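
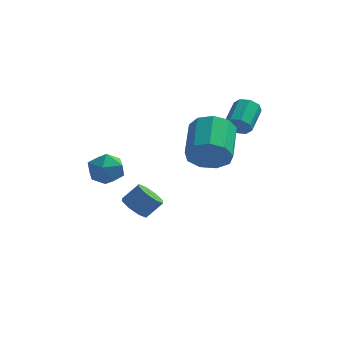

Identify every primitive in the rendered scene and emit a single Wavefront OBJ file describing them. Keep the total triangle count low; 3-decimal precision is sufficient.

v -2.531 -1.188 0.377
v -2.244 -1.62 -0.376
v -3.676 -2.12 0.476
v -3.389 -2.552 -0.277
v -2.907 -2.614 0.498
v -2.199 -2.038 0.437
v -3.721 -1.702 -0.337
v -3.013 -1.126 -0.398
v -2.979 -1.938 -0.817
v -2.476 -2.502 -0.301
v -3.444 -1.238 0.401
v -2.941 -1.802 0.917
v 1.718 3.035 0.795
v 2.033 3.253 0.27
v 2.198 4.583 0.92
v 1.882 4.365 1.445
v 1.542 3.327 0.241
v 1.707 4.658 0.892
v 1.154 3.231 0.537
v 1.319 4.561 1.188
v 1.096 3.019 0.984
v 1.261 4.35 1.634
v 1.402 2.817 1.32
v 1.567 4.147 1.97
v 1.893 2.742 1.348
v 2.058 4.073 1.999
v 2.281 2.839 1.052
v 2.446 4.169 1.703
v 2.339 3.05 0.606
v 2.504 4.381 1.256
v -2.354 0.452 -3.473
v -1.888 0.742 -3.999
v -1.221 1.097 -3.214
v -1.686 0.808 -2.687
v -2.293 1.122 -3.827
v -1.626 1.477 -3.041
v -2.734 1.11 -3.447
v -2.067 1.465 -2.662
v -2.952 0.712 -3.082
v -2.284 1.068 -2.297
v -2.819 0.163 -2.946
v -2.152 0.518 -2.161
v -2.414 -0.217 -3.119
v -1.747 0.138 -2.333
v -1.973 -0.205 -3.498
v -1.306 0.15 -2.713
v -1.756 0.192 -3.863
v -1.088 0.548 -3.078
v 0.88 0.839 -0.08
v 1.643 0.616 0.621
v 1.422 2.437 1.442
v 0.66 2.661 0.74
v 1.932 0.918 0.028
v 1.711 2.739 0.849
v 1.729 1.183 -0.615
v 1.508 3.005 0.206
v 1.129 1.287 -1.008
v 0.908 3.109 -0.188
v 0.412 1.182 -0.967
v 0.191 3.004 -0.147
v -0.085 0.916 -0.511
v -0.306 2.738 0.309
v -0.13 0.615 0.146
v -0.351 2.436 0.967
v 0.297 0.418 0.698
v 0.076 2.239 1.519
v 0.998 0.418 0.885
v 0.777 2.24 1.706
f 1 12 6
f 1 6 2
f 1 2 8
f 1 8 11
f 1 11 12
f 2 6 10
f 6 12 5
f 12 11 3
f 11 8 7
f 8 2 9
f 4 10 5
f 4 5 3
f 4 3 7
f 4 7 9
f 4 9 10
f 5 10 6
f 3 5 12
f 7 3 11
f 9 7 8
f 10 9 2
f 14 13 17
f 14 17 15
f 15 17 18
f 15 18 16
f 17 13 19
f 17 19 18
f 18 19 20
f 18 20 16
f 19 13 21
f 19 21 20
f 20 21 22
f 20 22 16
f 21 13 23
f 21 23 22
f 22 23 24
f 22 24 16
f 23 13 25
f 23 25 24
f 24 25 26
f 24 26 16
f 25 13 27
f 25 27 26
f 26 27 28
f 26 28 16
f 27 13 29
f 27 29 28
f 28 29 30
f 28 30 16
f 29 13 14
f 29 14 30
f 30 14 15
f 30 15 16
f 32 31 35
f 32 35 33
f 33 35 36
f 33 36 34
f 35 31 37
f 35 37 36
f 36 37 38
f 36 38 34
f 37 31 39
f 37 39 38
f 38 39 40
f 38 40 34
f 39 31 41
f 39 41 40
f 40 41 42
f 40 42 34
f 41 31 43
f 41 43 42
f 42 43 44
f 42 44 34
f 43 31 45
f 43 45 44
f 44 45 46
f 44 46 34
f 45 31 47
f 45 47 46
f 46 47 48
f 46 48 34
f 47 31 32
f 47 32 48
f 48 32 33
f 48 33 34
f 50 49 53
f 50 53 51
f 51 53 54
f 51 54 52
f 53 49 55
f 53 55 54
f 54 55 56
f 54 56 52
f 55 49 57
f 55 57 56
f 56 57 58
f 56 58 52
f 57 49 59
f 57 59 58
f 58 59 60
f 58 60 52
f 59 49 61
f 59 61 60
f 60 61 62
f 60 62 52
f 61 49 63
f 61 63 62
f 62 63 64
f 62 64 52
f 63 49 65
f 63 65 64
f 64 65 66
f 64 66 52
f 65 49 67
f 65 67 66
f 66 67 68
f 66 68 52
f 67 49 50
f 67 50 68
f 68 50 51
f 68 51 52



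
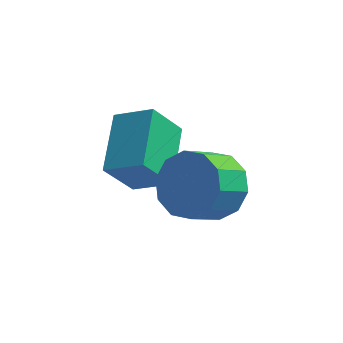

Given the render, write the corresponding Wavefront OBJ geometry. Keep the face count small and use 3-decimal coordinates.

v 0.183 0.261 3.341
v 1.118 -0.124 3.623
v 0.572 -0.966 4.281
v -0.363 -0.581 3.999
v 0.947 0.326 4.058
v 0.402 -0.516 4.716
v 0.485 0.752 4.219
v -0.061 -0.09 4.877
v -0.093 0.99 4.044
v -0.639 0.148 4.703
v -0.566 0.95 3.601
v -1.111 0.108 4.26
v -0.752 0.646 3.059
v -1.298 -0.196 3.717
v -0.582 0.196 2.624
v -1.127 -0.646 3.282
v -0.119 -0.23 2.463
v -0.665 -1.072 3.121
v 0.459 -0.468 2.637
v -0.087 -1.31 3.296
v 0.931 -0.428 3.08
v 0.386 -1.27 3.739
v -2.976 0.682 2.963
v -1.836 0.558 3.534
v -3.177 2.514 3.765
v -2.038 2.391 4.335
v -2.322 1.269 1.785
v -1.183 1.146 2.355
v -2.524 3.102 2.586
v -1.384 2.978 3.157
f 2 1 5
f 2 5 3
f 3 5 6
f 3 6 4
f 5 1 7
f 5 7 6
f 6 7 8
f 6 8 4
f 7 1 9
f 7 9 8
f 8 9 10
f 8 10 4
f 9 1 11
f 9 11 10
f 10 11 12
f 10 12 4
f 11 1 13
f 11 13 12
f 12 13 14
f 12 14 4
f 13 1 15
f 13 15 14
f 14 15 16
f 14 16 4
f 15 1 17
f 15 17 16
f 16 17 18
f 16 18 4
f 17 1 19
f 17 19 18
f 18 19 20
f 18 20 4
f 19 1 21
f 19 21 20
f 20 21 22
f 20 22 4
f 21 1 2
f 21 2 22
f 22 2 3
f 22 3 4
f 24 26 23
f 27 24 23
f 23 26 25
f 25 27 23
f 24 30 26
f 28 24 27
f 28 30 24
f 26 30 25
f 29 27 25
f 25 30 29
f 29 28 27
f 30 28 29



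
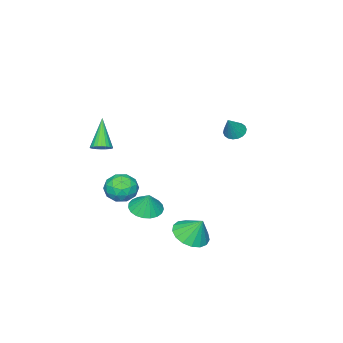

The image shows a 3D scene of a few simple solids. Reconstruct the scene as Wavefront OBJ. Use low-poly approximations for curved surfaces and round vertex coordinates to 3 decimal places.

v 1.705 -3.27 -1.507
v 2.072 -3.679 -1.479
v 0.835 -3.95 -0.073
v 2.164 -3.532 -1.353
v 2.186 -3.344 -1.251
v 2.135 -3.146 -1.188
v 2.018 -2.966 -1.173
v 1.854 -2.833 -1.21
v 1.667 -2.766 -1.291
v 1.486 -2.776 -1.406
v 1.338 -2.861 -1.536
v 1.246 -3.009 -1.662
v 1.224 -3.196 -1.764
v 1.275 -3.395 -1.827
v 1.391 -3.575 -1.841
v 1.556 -3.708 -1.805
v 1.742 -3.775 -1.723
v 1.924 -3.765 -1.609
v 2.64 0.241 -3.847
v 3.327 0.638 -4.088
v 2.8 0.579 -2.833
v 3.086 0.881 -4.131
v 2.767 1.013 -4.124
v 2.426 1.011 -4.07
v 2.122 0.877 -3.977
v 1.908 0.632 -3.861
v 1.82 0.32 -3.743
v 1.874 -0.006 -3.643
v 2.061 -0.289 -3.578
v 2.347 -0.481 -3.56
v 2.684 -0.547 -3.591
v 3.014 -0.478 -3.666
v 3.279 -0.284 -3.773
v 3.433 0.001 -3.892
v 3.45 0.327 -4.003
v 2.097 -0.813 -3.368
v 2.886 -0.444 -3.417
v 2.634 -1.856 -2.583
v 3.423 -1.487 -2.632
v 2.789 -1.102 -2.172
v 2.457 -0.457 -2.657
v 3.063 -1.843 -3.343
v 2.731 -1.198 -3.828
v 3.483 -1.08 -3.401
v 3.314 -0.622 -2.678
v 2.206 -1.678 -3.322
v 2.037 -1.22 -2.599
v 2.444 -0.537 -3.462
v 3.076 -1.763 -2.538
v 2.703 -1.537 -2.268
v 3.167 -1.32 -2.297
v 2.192 -0.545 -3.015
v 2.656 -0.328 -3.044
v 2.599 -0.715 -2.312
v 2.864 -1.972 -2.956
v 3.328 -1.755 -2.985
v 2.353 -0.98 -3.703
v 2.817 -0.763 -3.732
v 2.921 -1.585 -3.688
v 3.259 -0.694 -3.481
v 3.575 -1.307 -3.019
v 3.363 -1.516 -3.437
v 3.168 -1.137 -3.723
v 3.159 -0.425 -3.056
v 3.475 -1.038 -2.594
v 3.102 -0.812 -2.324
v 2.907 -0.433 -2.609
v 3.51 -0.799 -3.046
v 2.045 -1.262 -3.406
v 2.361 -1.875 -2.944
v 2.613 -1.867 -3.391
v 2.418 -1.488 -3.676
v 1.945 -0.993 -2.981
v 2.261 -1.606 -2.519
v 2.352 -1.163 -2.277
v 2.157 -0.784 -2.563
v 2.01 -1.501 -2.954
v 2.941 3.131 -4.354
v 3.858 2.991 -4.201
v 2.859 3.749 -3.306
v 3.844 3.378 -4.43
v 3.624 3.709 -4.642
v 3.247 3.907 -4.788
v 2.8 3.927 -4.834
v 2.386 3.765 -4.771
v 2.098 3.457 -4.612
v 2.003 3.075 -4.394
v 2.123 2.706 -4.167
v 2.431 2.434 -3.983
v 2.855 2.322 -3.884
v 3.299 2.395 -3.893
v 3.661 2.636 -4.007
v -3.132 0.962 -0.941
v -2.698 0.679 -1.203
v -2.388 1.098 0.141
v -2.652 0.926 -1.266
v -2.701 1.179 -1.264
v -2.836 1.389 -1.198
v -3.029 1.515 -1.082
v -3.242 1.531 -0.937
v -3.433 1.435 -0.793
v -3.565 1.245 -0.679
v -3.611 0.998 -0.616
v -3.562 0.745 -0.618
v -3.428 0.535 -0.684
v -3.235 0.409 -0.801
v -3.022 0.393 -0.945
v -2.83 0.489 -1.089
f 2 1 4
f 2 4 3
f 4 1 5
f 4 5 3
f 5 1 6
f 5 6 3
f 6 1 7
f 6 7 3
f 7 1 8
f 7 8 3
f 8 1 9
f 8 9 3
f 9 1 10
f 9 10 3
f 10 1 11
f 10 11 3
f 11 1 12
f 11 12 3
f 12 1 13
f 12 13 3
f 13 1 14
f 13 14 3
f 14 1 15
f 14 15 3
f 15 1 16
f 15 16 3
f 16 1 17
f 16 17 3
f 17 1 18
f 17 18 3
f 18 1 2
f 18 2 3
f 20 19 22
f 20 22 21
f 22 19 23
f 22 23 21
f 23 19 24
f 23 24 21
f 24 19 25
f 24 25 21
f 25 19 26
f 25 26 21
f 26 19 27
f 26 27 21
f 27 19 28
f 27 28 21
f 28 19 29
f 28 29 21
f 29 19 30
f 29 30 21
f 30 19 31
f 30 31 21
f 31 19 32
f 31 32 21
f 32 19 33
f 32 33 21
f 33 19 34
f 33 34 21
f 34 19 35
f 34 35 21
f 35 19 20
f 35 20 21
f 36 73 52
f 73 47 76
f 52 76 41
f 73 76 52
f 36 52 48
f 52 41 53
f 48 53 37
f 52 53 48
f 36 48 57
f 48 37 58
f 57 58 43
f 48 58 57
f 36 57 69
f 57 43 72
f 69 72 46
f 57 72 69
f 36 69 73
f 69 46 77
f 73 77 47
f 69 77 73
f 37 53 64
f 53 41 67
f 64 67 45
f 53 67 64
f 41 76 54
f 76 47 75
f 54 75 40
f 76 75 54
f 47 77 74
f 77 46 70
f 74 70 38
f 77 70 74
f 46 72 71
f 72 43 59
f 71 59 42
f 72 59 71
f 43 58 63
f 58 37 60
f 63 60 44
f 58 60 63
f 39 65 51
f 65 45 66
f 51 66 40
f 65 66 51
f 39 51 49
f 51 40 50
f 49 50 38
f 51 50 49
f 39 49 56
f 49 38 55
f 56 55 42
f 49 55 56
f 39 56 61
f 56 42 62
f 61 62 44
f 56 62 61
f 39 61 65
f 61 44 68
f 65 68 45
f 61 68 65
f 40 66 54
f 66 45 67
f 54 67 41
f 66 67 54
f 38 50 74
f 50 40 75
f 74 75 47
f 50 75 74
f 42 55 71
f 55 38 70
f 71 70 46
f 55 70 71
f 44 62 63
f 62 42 59
f 63 59 43
f 62 59 63
f 45 68 64
f 68 44 60
f 64 60 37
f 68 60 64
f 79 78 81
f 79 81 80
f 81 78 82
f 81 82 80
f 82 78 83
f 82 83 80
f 83 78 84
f 83 84 80
f 84 78 85
f 84 85 80
f 85 78 86
f 85 86 80
f 86 78 87
f 86 87 80
f 87 78 88
f 87 88 80
f 88 78 89
f 88 89 80
f 89 78 90
f 89 90 80
f 90 78 91
f 90 91 80
f 91 78 92
f 91 92 80
f 92 78 79
f 92 79 80
f 94 93 96
f 94 96 95
f 96 93 97
f 96 97 95
f 97 93 98
f 97 98 95
f 98 93 99
f 98 99 95
f 99 93 100
f 99 100 95
f 100 93 101
f 100 101 95
f 101 93 102
f 101 102 95
f 102 93 103
f 102 103 95
f 103 93 104
f 103 104 95
f 104 93 105
f 104 105 95
f 105 93 106
f 105 106 95
f 106 93 107
f 106 107 95
f 107 93 108
f 107 108 95
f 108 93 94
f 108 94 95



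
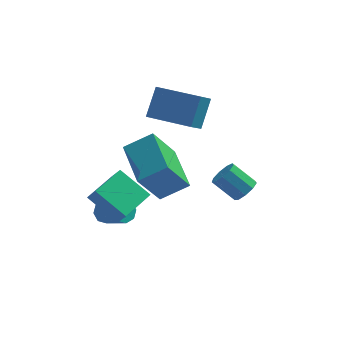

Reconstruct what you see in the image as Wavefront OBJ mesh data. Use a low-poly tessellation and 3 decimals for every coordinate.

v -0.585 -4.705 -0.046
v -1.843 -4.124 0.921
v -0.96 -4.362 -0.74
v -2.218 -3.782 0.227
v 0.238 -3.318 0.193
v -1.02 -2.738 1.16
v -0.137 -2.976 -0.501
v -1.395 -2.395 0.466
v -0.391 -2.319 0.159
v 0.81 -2.026 0.877
v -1.185 -0.334 0.677
v 0.017 -0.041 1.395
v 0.443 -1.539 -1.555
v 1.645 -1.246 -0.837
v -0.35 0.446 -1.037
v 0.851 0.739 -0.319
v 3.954 -2.174 -0.237
v 4.378 -2.106 0.224
v 3.431 -1.839 1.057
v 3.006 -1.906 0.597
v 4.312 -1.728 0.028
v 3.365 -1.461 0.861
v 4.078 -1.559 -0.292
v 3.131 -1.291 0.541
v 3.786 -1.677 -0.586
v 2.839 -1.41 0.247
v 3.573 -2.028 -0.717
v 2.625 -1.76 0.117
v 3.537 -2.447 -0.623
v 2.59 -2.179 0.211
v 3.697 -2.738 -0.348
v 2.749 -2.471 0.486
v 3.976 -2.765 -0.021
v 3.029 -2.498 0.812
v 4.246 -2.516 0.204
v 3.298 -2.248 1.038
v -1.782 -1.893 -2.212
v -1.358 -1.537 -2.385
v -0.454 -2.27 -1.681
v -0.878 -2.627 -1.508
v -1.547 -1.405 -2.005
v -0.643 -2.138 -1.302
v -1.873 -1.559 -1.747
v -0.969 -2.292 -1.043
v -2.146 -1.909 -1.76
v -1.242 -2.642 -1.057
v -2.206 -2.25 -2.039
v -1.302 -2.983 -1.335
v -2.017 -2.382 -2.418
v -1.113 -3.115 -1.715
v -1.691 -2.228 -2.677
v -0.787 -2.961 -1.973
v -1.418 -1.878 -2.663
v -0.514 -2.611 -1.96
v -0.313 0.464 2.05
v 0.012 1.371 3.264
v 0.047 1.172 1.425
v 0.372 2.078 2.64
v 1.608 -0.398 2.18
v 1.933 0.508 3.395
v 1.968 0.309 1.556
v 2.293 1.216 2.77
f 2 4 1
f 5 2 1
f 1 4 3
f 3 5 1
f 2 8 4
f 6 2 5
f 6 8 2
f 4 8 3
f 7 5 3
f 3 8 7
f 7 6 5
f 8 6 7
f 10 12 9
f 13 10 9
f 9 12 11
f 11 13 9
f 10 16 12
f 14 10 13
f 14 16 10
f 12 16 11
f 15 13 11
f 11 16 15
f 15 14 13
f 16 14 15
f 18 17 21
f 18 21 19
f 19 21 22
f 19 22 20
f 21 17 23
f 21 23 22
f 22 23 24
f 22 24 20
f 23 17 25
f 23 25 24
f 24 25 26
f 24 26 20
f 25 17 27
f 25 27 26
f 26 27 28
f 26 28 20
f 27 17 29
f 27 29 28
f 28 29 30
f 28 30 20
f 29 17 31
f 29 31 30
f 30 31 32
f 30 32 20
f 31 17 33
f 31 33 32
f 32 33 34
f 32 34 20
f 33 17 35
f 33 35 34
f 34 35 36
f 34 36 20
f 35 17 18
f 35 18 36
f 36 18 19
f 36 19 20
f 38 37 41
f 38 41 39
f 39 41 42
f 39 42 40
f 41 37 43
f 41 43 42
f 42 43 44
f 42 44 40
f 43 37 45
f 43 45 44
f 44 45 46
f 44 46 40
f 45 37 47
f 45 47 46
f 46 47 48
f 46 48 40
f 47 37 49
f 47 49 48
f 48 49 50
f 48 50 40
f 49 37 51
f 49 51 50
f 50 51 52
f 50 52 40
f 51 37 53
f 51 53 52
f 52 53 54
f 52 54 40
f 53 37 38
f 53 38 54
f 54 38 39
f 54 39 40
f 56 58 55
f 59 56 55
f 55 58 57
f 57 59 55
f 56 62 58
f 60 56 59
f 60 62 56
f 58 62 57
f 61 59 57
f 57 62 61
f 61 60 59
f 62 60 61



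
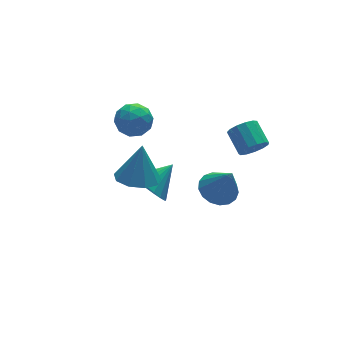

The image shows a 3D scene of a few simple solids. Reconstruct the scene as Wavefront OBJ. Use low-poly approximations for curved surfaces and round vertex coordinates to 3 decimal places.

v -0.531 -0.288 -3.816
v 0.069 -0.151 -4.703
v 0.871 -0.012 -2.824
v -0.085 0.295 -4.609
v -0.328 0.625 -4.357
v -0.611 0.774 -3.998
v -0.878 0.713 -3.604
v -1.076 0.454 -3.251
v -1.167 0.048 -3.01
v -1.132 -0.424 -2.929
v -0.978 -0.87 -3.023
v -0.735 -1.2 -3.275
v -0.452 -1.349 -3.634
v -0.185 -1.288 -4.028
v 0.014 -1.029 -4.381
v 0.104 -0.623 -4.622
v 2.762 -4.454 1.525
v 3.012 -4.121 0.901
v 3.007 -2.973 1.511
v 2.758 -3.306 2.135
v 2.59 -4.112 0.88
v 2.585 -2.964 1.49
v 2.223 -4.211 1.064
v 2.218 -3.063 1.674
v 2.027 -4.388 1.394
v 2.022 -3.24 2.004
v 2.064 -4.585 1.766
v 2.06 -3.437 2.376
v 2.324 -4.741 2.061
v 2.319 -3.593 2.671
v 2.722 -4.806 2.186
v 2.717 -3.658 2.796
v 3.133 -4.759 2.101
v 3.129 -3.611 2.711
v 3.427 -4.615 1.833
v 3.422 -3.467 2.443
v 3.509 -4.42 1.467
v 3.505 -3.272 2.077
v 3.355 -4.236 1.12
v 3.35 -3.088 1.73
v 2.082 -2.395 -3.099
v 2.663 -1.618 -2.859
v 2.378 -3.165 -1.321
v 2.225 -1.479 -2.726
v 1.754 -1.549 -2.679
v 1.358 -1.814 -2.727
v 1.128 -2.212 -2.861
v 1.117 -2.652 -3.049
v 1.326 -3.033 -3.249
v 1.709 -3.268 -3.415
v 2.177 -3.303 -3.508
v 2.623 -3.13 -3.507
v 2.946 -2.789 -3.413
v 3.07 -2.358 -3.247
v 2.968 -1.935 -3.048
v -1.938 -0.209 1.541
v -0.986 -0.111 1.541
v -1.834 -1.209 2.719
v -0.882 -1.111 2.719
v -1.439 -0.384 2.997
v -1.502 0.235 2.269
v -1.318 -1.555 1.991
v -1.381 -0.936 1.263
v -0.603 -0.942 1.819
v -0.677 -0.219 2.441
v -2.143 -1.101 1.819
v -2.217 -0.378 2.441
v -1.471 -0.072 1.438
v -1.349 -1.248 2.822
v -1.676 -0.82 2.985
v -1.117 -0.762 2.985
v -1.774 0.131 1.866
v -1.215 0.189 1.866
v -1.481 0.028 2.721
v -1.605 -1.509 2.394
v -1.046 -1.451 2.394
v -1.703 -0.558 1.275
v -1.144 -0.5 1.275
v -1.339 -1.348 1.539
v -0.686 -0.503 1.601
v -0.625 -1.091 2.293
v -0.881 -1.352 1.866
v -0.919 -0.988 1.438
v -0.73 -0.078 1.967
v -0.669 -0.666 2.659
v -0.996 -0.238 2.822
v -1.034 0.125 2.394
v -0.505 -0.566 2.13
v -2.151 -0.654 1.601
v -2.09 -1.242 2.293
v -1.786 -1.445 1.866
v -1.824 -1.082 1.438
v -2.195 -0.229 1.967
v -2.134 -0.817 2.659
v -1.901 -0.332 2.822
v -1.939 0.032 2.394
v -2.315 -0.754 2.13
v -2.328 -2.985 0.25
v -1.745 -3.893 0.308
v -1.872 -2.575 2.09
v -1.32 -3.334 0.078
v -1.366 -2.612 -0.071
v -1.863 -2.065 -0.071
v -2.576 -1.948 0.08
v -3.174 -2.317 0.31
v -3.375 -2.998 0.512
v -3.086 -3.674 0.591
v -2.443 -4.027 0.51
f 2 1 4
f 2 4 3
f 4 1 5
f 4 5 3
f 5 1 6
f 5 6 3
f 6 1 7
f 6 7 3
f 7 1 8
f 7 8 3
f 8 1 9
f 8 9 3
f 9 1 10
f 9 10 3
f 10 1 11
f 10 11 3
f 11 1 12
f 11 12 3
f 12 1 13
f 12 13 3
f 13 1 14
f 13 14 3
f 14 1 15
f 14 15 3
f 15 1 16
f 15 16 3
f 16 1 2
f 16 2 3
f 18 17 21
f 18 21 19
f 19 21 22
f 19 22 20
f 21 17 23
f 21 23 22
f 22 23 24
f 22 24 20
f 23 17 25
f 23 25 24
f 24 25 26
f 24 26 20
f 25 17 27
f 25 27 26
f 26 27 28
f 26 28 20
f 27 17 29
f 27 29 28
f 28 29 30
f 28 30 20
f 29 17 31
f 29 31 30
f 30 31 32
f 30 32 20
f 31 17 33
f 31 33 32
f 32 33 34
f 32 34 20
f 33 17 35
f 33 35 34
f 34 35 36
f 34 36 20
f 35 17 37
f 35 37 36
f 36 37 38
f 36 38 20
f 37 17 39
f 37 39 38
f 38 39 40
f 38 40 20
f 39 17 18
f 39 18 40
f 40 18 19
f 40 19 20
f 42 41 44
f 42 44 43
f 44 41 45
f 44 45 43
f 45 41 46
f 45 46 43
f 46 41 47
f 46 47 43
f 47 41 48
f 47 48 43
f 48 41 49
f 48 49 43
f 49 41 50
f 49 50 43
f 50 41 51
f 50 51 43
f 51 41 52
f 51 52 43
f 52 41 53
f 52 53 43
f 53 41 54
f 53 54 43
f 54 41 55
f 54 55 43
f 55 41 42
f 55 42 43
f 56 93 72
f 93 67 96
f 72 96 61
f 93 96 72
f 56 72 68
f 72 61 73
f 68 73 57
f 72 73 68
f 56 68 77
f 68 57 78
f 77 78 63
f 68 78 77
f 56 77 89
f 77 63 92
f 89 92 66
f 77 92 89
f 56 89 93
f 89 66 97
f 93 97 67
f 89 97 93
f 57 73 84
f 73 61 87
f 84 87 65
f 73 87 84
f 61 96 74
f 96 67 95
f 74 95 60
f 96 95 74
f 67 97 94
f 97 66 90
f 94 90 58
f 97 90 94
f 66 92 91
f 92 63 79
f 91 79 62
f 92 79 91
f 63 78 83
f 78 57 80
f 83 80 64
f 78 80 83
f 59 85 71
f 85 65 86
f 71 86 60
f 85 86 71
f 59 71 69
f 71 60 70
f 69 70 58
f 71 70 69
f 59 69 76
f 69 58 75
f 76 75 62
f 69 75 76
f 59 76 81
f 76 62 82
f 81 82 64
f 76 82 81
f 59 81 85
f 81 64 88
f 85 88 65
f 81 88 85
f 60 86 74
f 86 65 87
f 74 87 61
f 86 87 74
f 58 70 94
f 70 60 95
f 94 95 67
f 70 95 94
f 62 75 91
f 75 58 90
f 91 90 66
f 75 90 91
f 64 82 83
f 82 62 79
f 83 79 63
f 82 79 83
f 65 88 84
f 88 64 80
f 84 80 57
f 88 80 84
f 99 98 101
f 99 101 100
f 101 98 102
f 101 102 100
f 102 98 103
f 102 103 100
f 103 98 104
f 103 104 100
f 104 98 105
f 104 105 100
f 105 98 106
f 105 106 100
f 106 98 107
f 106 107 100
f 107 98 108
f 107 108 100
f 108 98 99
f 108 99 100



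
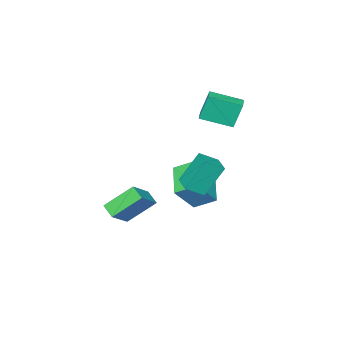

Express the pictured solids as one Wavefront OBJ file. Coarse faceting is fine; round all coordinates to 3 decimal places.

v -1.003 -0.997 -2.043
v -0.116 -1.578 -1.4
v -1.983 -0.46 -0.206
v -1.097 -1.041 0.437
v -0.303 0.121 -1.997
v 0.583 -0.46 -1.354
v -1.284 0.658 -0.16
v -0.397 0.077 0.483
v -4.066 -1.228 1.649
v -4.47 -0.924 3.251
v -3.308 -0.611 1.723
v -3.713 -0.307 3.325
v -2.927 -2.693 2.215
v -3.332 -2.389 3.817
v -2.17 -2.076 2.289
v -2.574 -1.772 3.891
v -3.513 -3.793 -3.901
v -2.254 -4.054 -2.344
v -4.172 -2.704 -3.186
v -2.913 -2.965 -1.628
v -2.147 -2.395 -4.772
v -0.888 -2.656 -3.214
v -2.806 -1.306 -4.056
v -1.547 -1.567 -2.499
v 1.673 -2.106 -1.796
v 3.004 -1.863 -0.751
v 1.863 -1.283 -2.23
v 3.194 -1.039 -1.185
v 2.886 -3.081 -3.115
v 4.217 -2.837 -2.07
v 3.076 -2.257 -3.549
v 4.407 -2.014 -2.504
f 2 4 1
f 5 2 1
f 1 4 3
f 3 5 1
f 2 8 4
f 6 2 5
f 6 8 2
f 4 8 3
f 7 5 3
f 3 8 7
f 7 6 5
f 8 6 7
f 10 12 9
f 13 10 9
f 9 12 11
f 11 13 9
f 10 16 12
f 14 10 13
f 14 16 10
f 12 16 11
f 15 13 11
f 11 16 15
f 15 14 13
f 16 14 15
f 18 20 17
f 21 18 17
f 17 20 19
f 19 21 17
f 18 24 20
f 22 18 21
f 22 24 18
f 20 24 19
f 23 21 19
f 19 24 23
f 23 22 21
f 24 22 23
f 26 28 25
f 29 26 25
f 25 28 27
f 27 29 25
f 26 32 28
f 30 26 29
f 30 32 26
f 28 32 27
f 31 29 27
f 27 32 31
f 31 30 29
f 32 30 31



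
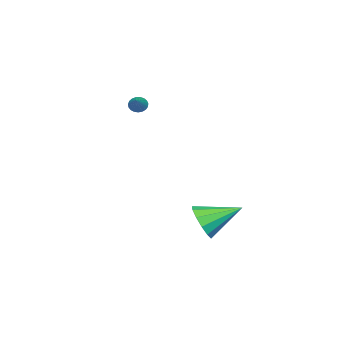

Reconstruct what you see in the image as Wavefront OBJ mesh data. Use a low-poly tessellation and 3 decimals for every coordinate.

v -0.397 -2.967 2.469
v -0.108 -3.032 2.054
v 0.697 -2.473 3.151
v -0.18 -2.835 2.026
v -0.289 -2.66 2.076
v -0.418 -2.538 2.193
v -0.542 -2.491 2.358
v -0.641 -2.525 2.542
v -0.698 -2.636 2.713
v -0.703 -2.804 2.842
v -0.655 -3 2.907
v -0.562 -3.191 2.896
v -0.441 -3.342 2.811
v -0.312 -3.429 2.667
v -0.197 -3.436 2.488
v -0.117 -3.361 2.306
v -0.086 -3.219 2.153
v 4.029 3.039 -2.861
v 4.869 3.181 -2.197
v 3.031 4.641 -1.939
v 4.976 3.528 -2.685
v 4.782 3.72 -3.229
v 4.349 3.696 -3.656
v 3.815 3.463 -3.83
v 3.348 3.096 -3.697
v 3.098 2.711 -3.298
v 3.143 2.43 -2.76
v 3.47 2.342 -2.254
v 3.974 2.476 -1.941
v 4.496 2.789 -1.919
f 2 1 4
f 2 4 3
f 4 1 5
f 4 5 3
f 5 1 6
f 5 6 3
f 6 1 7
f 6 7 3
f 7 1 8
f 7 8 3
f 8 1 9
f 8 9 3
f 9 1 10
f 9 10 3
f 10 1 11
f 10 11 3
f 11 1 12
f 11 12 3
f 12 1 13
f 12 13 3
f 13 1 14
f 13 14 3
f 14 1 15
f 14 15 3
f 15 1 16
f 15 16 3
f 16 1 17
f 16 17 3
f 17 1 2
f 17 2 3
f 19 18 21
f 19 21 20
f 21 18 22
f 21 22 20
f 22 18 23
f 22 23 20
f 23 18 24
f 23 24 20
f 24 18 25
f 24 25 20
f 25 18 26
f 25 26 20
f 26 18 27
f 26 27 20
f 27 18 28
f 27 28 20
f 28 18 29
f 28 29 20
f 29 18 30
f 29 30 20
f 30 18 19
f 30 19 20



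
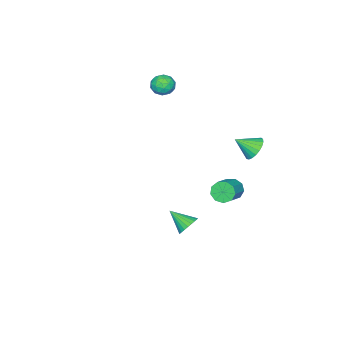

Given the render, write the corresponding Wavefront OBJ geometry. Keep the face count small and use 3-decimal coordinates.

v -3.91 0.615 -3.614
v -3.562 0.4 -4.158
v -2.343 0.729 -3.509
v -2.69 0.945 -2.966
v -3.661 0.852 -4.201
v -2.442 1.182 -3.553
v -3.877 1.194 -3.97
v -2.657 1.523 -3.321
v -4.107 1.265 -3.573
v -2.888 1.594 -2.924
v -4.246 1.032 -3.195
v -3.026 1.361 -2.546
v -4.227 0.604 -3.013
v -3.007 0.933 -2.364
v -4.059 0.181 -3.113
v -2.84 0.511 -2.464
v -3.822 -0.038 -3.447
v -2.603 0.291 -2.798
v -3.626 0.048 -3.86
v -2.406 0.378 -3.211
v -4.248 -3.467 2.844
v -3.839 -3.196 2.339
v -3.361 -4.064 3.241
v -2.952 -3.793 2.736
v -3.188 -3.381 3.257
v -3.736 -3.012 3.011
v -3.464 -4.248 2.569
v -4.012 -3.879 2.323
v -3.354 -3.678 2.169
v -3.184 -3.143 2.594
v -4.016 -4.117 2.986
v -3.846 -3.582 3.411
v -4.121 -3.279 2.557
v -3.079 -3.981 3.023
v -3.218 -3.739 3.329
v -2.977 -3.58 3.032
v -4.061 -3.171 2.952
v -3.82 -3.012 2.655
v -3.438 -3.121 3.194
v -3.38 -4.248 2.925
v -3.139 -4.089 2.628
v -4.223 -3.68 2.548
v -3.982 -3.521 2.251
v -3.762 -4.139 2.386
v -3.596 -3.403 2.16
v -3.075 -3.754 2.393
v -3.375 -4.021 2.295
v -3.697 -3.804 2.15
v -3.496 -3.088 2.41
v -2.975 -3.439 2.643
v -3.114 -3.197 2.949
v -3.436 -2.981 2.805
v -3.211 -3.372 2.309
v -4.225 -3.821 2.937
v -3.704 -4.172 3.17
v -3.764 -4.279 2.775
v -4.086 -4.063 2.631
v -4.125 -3.506 3.187
v -3.604 -3.857 3.42
v -3.503 -3.456 3.43
v -3.825 -3.239 3.285
v -3.989 -3.888 3.271
v 2.992 3.14 -0.995
v 3.215 3.478 -0.512
v 3.108 2.08 -0.305
v 2.974 3.482 -0.466
v 2.735 3.434 -0.5
v 2.536 3.341 -0.609
v 2.406 3.217 -0.777
v 2.365 3.082 -0.979
v 2.42 2.956 -1.182
v 2.561 2.857 -1.357
v 2.769 2.802 -1.477
v 3.01 2.798 -1.524
v 3.249 2.846 -1.49
v 3.448 2.939 -1.38
v 3.578 3.063 -1.212
v 3.619 3.198 -1.011
v 3.565 3.325 -0.807
v 3.423 3.423 -0.632
v -4.09 1.861 -0.001
v -3.465 1.982 -0.417
v -3.47 1.079 0.701
v -3.439 2.203 -0.193
v -3.525 2.366 0.063
v -3.709 2.441 0.309
v -3.959 2.416 0.501
v -4.231 2.295 0.606
v -4.479 2.099 0.606
v -4.659 1.862 0.501
v -4.741 1.624 0.309
v -4.711 1.428 0.064
v -4.572 1.306 -0.193
v -4.351 1.281 -0.417
v -4.084 1.356 -0.569
v -3.818 1.518 -0.623
v -3.599 1.739 -0.569
f 2 1 5
f 2 5 3
f 3 5 6
f 3 6 4
f 5 1 7
f 5 7 6
f 6 7 8
f 6 8 4
f 7 1 9
f 7 9 8
f 8 9 10
f 8 10 4
f 9 1 11
f 9 11 10
f 10 11 12
f 10 12 4
f 11 1 13
f 11 13 12
f 12 13 14
f 12 14 4
f 13 1 15
f 13 15 14
f 14 15 16
f 14 16 4
f 15 1 17
f 15 17 16
f 16 17 18
f 16 18 4
f 17 1 19
f 17 19 18
f 18 19 20
f 18 20 4
f 19 1 2
f 19 2 20
f 20 2 3
f 20 3 4
f 21 58 37
f 58 32 61
f 37 61 26
f 58 61 37
f 21 37 33
f 37 26 38
f 33 38 22
f 37 38 33
f 21 33 42
f 33 22 43
f 42 43 28
f 33 43 42
f 21 42 54
f 42 28 57
f 54 57 31
f 42 57 54
f 21 54 58
f 54 31 62
f 58 62 32
f 54 62 58
f 22 38 49
f 38 26 52
f 49 52 30
f 38 52 49
f 26 61 39
f 61 32 60
f 39 60 25
f 61 60 39
f 32 62 59
f 62 31 55
f 59 55 23
f 62 55 59
f 31 57 56
f 57 28 44
f 56 44 27
f 57 44 56
f 28 43 48
f 43 22 45
f 48 45 29
f 43 45 48
f 24 50 36
f 50 30 51
f 36 51 25
f 50 51 36
f 24 36 34
f 36 25 35
f 34 35 23
f 36 35 34
f 24 34 41
f 34 23 40
f 41 40 27
f 34 40 41
f 24 41 46
f 41 27 47
f 46 47 29
f 41 47 46
f 24 46 50
f 46 29 53
f 50 53 30
f 46 53 50
f 25 51 39
f 51 30 52
f 39 52 26
f 51 52 39
f 23 35 59
f 35 25 60
f 59 60 32
f 35 60 59
f 27 40 56
f 40 23 55
f 56 55 31
f 40 55 56
f 29 47 48
f 47 27 44
f 48 44 28
f 47 44 48
f 30 53 49
f 53 29 45
f 49 45 22
f 53 45 49
f 64 63 66
f 64 66 65
f 66 63 67
f 66 67 65
f 67 63 68
f 67 68 65
f 68 63 69
f 68 69 65
f 69 63 70
f 69 70 65
f 70 63 71
f 70 71 65
f 71 63 72
f 71 72 65
f 72 63 73
f 72 73 65
f 73 63 74
f 73 74 65
f 74 63 75
f 74 75 65
f 75 63 76
f 75 76 65
f 76 63 77
f 76 77 65
f 77 63 78
f 77 78 65
f 78 63 79
f 78 79 65
f 79 63 80
f 79 80 65
f 80 63 64
f 80 64 65
f 82 81 84
f 82 84 83
f 84 81 85
f 84 85 83
f 85 81 86
f 85 86 83
f 86 81 87
f 86 87 83
f 87 81 88
f 87 88 83
f 88 81 89
f 88 89 83
f 89 81 90
f 89 90 83
f 90 81 91
f 90 91 83
f 91 81 92
f 91 92 83
f 92 81 93
f 92 93 83
f 93 81 94
f 93 94 83
f 94 81 95
f 94 95 83
f 95 81 96
f 95 96 83
f 96 81 97
f 96 97 83
f 97 81 82
f 97 82 83



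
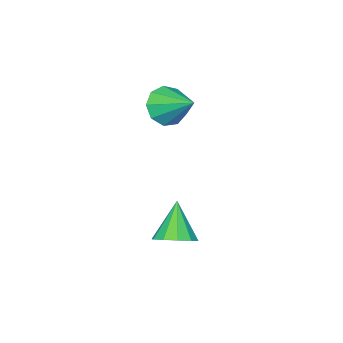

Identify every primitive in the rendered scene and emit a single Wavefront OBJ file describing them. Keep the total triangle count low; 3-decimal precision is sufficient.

v 1.791 2.693 -0.845
v 2.157 3.171 -0.415
v 1.109 2.127 0.365
v 1.765 3.369 -0.544
v 1.382 3.308 -0.787
v 1.156 3.012 -1.053
v 1.172 2.595 -1.239
v 1.424 2.215 -1.275
v 1.816 2.018 -1.147
v 2.199 2.079 -0.903
v 2.425 2.374 -0.637
v 2.409 2.792 -0.451
v -2.148 -1.48 1.722
v -1.654 -1.163 1.108
v -2.032 -0.12 2.518
v -2.212 -1.049 0.993
v -2.74 -1.136 1.219
v -2.992 -1.384 1.681
v -2.848 -1.678 2.162
v -2.377 -1.879 2.438
v -1.799 -1.893 2.378
v -1.384 -1.715 2.012
v -1.327 -1.426 1.51
f 2 1 4
f 2 4 3
f 4 1 5
f 4 5 3
f 5 1 6
f 5 6 3
f 6 1 7
f 6 7 3
f 7 1 8
f 7 8 3
f 8 1 9
f 8 9 3
f 9 1 10
f 9 10 3
f 10 1 11
f 10 11 3
f 11 1 12
f 11 12 3
f 12 1 2
f 12 2 3
f 14 13 16
f 14 16 15
f 16 13 17
f 16 17 15
f 17 13 18
f 17 18 15
f 18 13 19
f 18 19 15
f 19 13 20
f 19 20 15
f 20 13 21
f 20 21 15
f 21 13 22
f 21 22 15
f 22 13 23
f 22 23 15
f 23 13 14
f 23 14 15



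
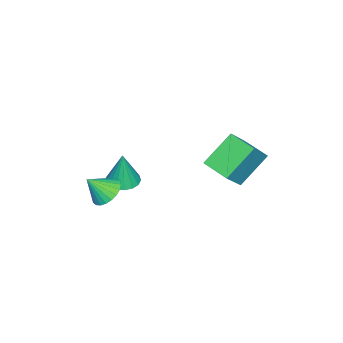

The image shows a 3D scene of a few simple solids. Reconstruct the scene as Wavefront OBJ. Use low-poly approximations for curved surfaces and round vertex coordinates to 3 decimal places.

v -1.513 -3.341 0.483
v -0.789 -3.518 -0.039
v -0.947 -4.079 1.517
v -0.687 -3.218 0.12
v -0.712 -2.936 0.335
v -0.858 -2.715 0.572
v -1.104 -2.591 0.795
v -1.412 -2.58 0.971
v -1.735 -2.685 1.073
v -2.025 -2.89 1.085
v -2.237 -3.164 1.005
v -2.338 -3.465 0.846
v -2.314 -3.747 0.632
v -2.167 -3.967 0.395
v -1.921 -4.092 0.171
v -1.613 -4.103 -0.005
v -1.29 -3.997 -0.107
v -1 -3.792 -0.119
v -3.35 -3.425 0.016
v -2.826 -4.094 -0.007
v -3.15 -3.335 1.964
v -2.578 -3.774 -0.047
v -2.506 -3.374 -0.073
v -2.628 -2.986 -0.078
v -2.916 -2.699 -0.062
v -3.303 -2.578 -0.028
v -3.7 -2.651 0.016
v -4.018 -2.901 0.061
v -4.182 -3.271 0.095
v -4.156 -3.677 0.111
v -3.946 -4.025 0.105
v -3.598 -4.236 0.079
v -3.194 -4.26 0.039
v -3.633 1.413 2.189
v -4.988 2.154 3.581
v -3.143 2.806 1.924
v -4.498 3.547 3.316
v -2.442 1.233 3.444
v -3.797 1.974 4.836
v -1.952 2.626 3.179
v -3.307 3.367 4.571
f 2 1 4
f 2 4 3
f 4 1 5
f 4 5 3
f 5 1 6
f 5 6 3
f 6 1 7
f 6 7 3
f 7 1 8
f 7 8 3
f 8 1 9
f 8 9 3
f 9 1 10
f 9 10 3
f 10 1 11
f 10 11 3
f 11 1 12
f 11 12 3
f 12 1 13
f 12 13 3
f 13 1 14
f 13 14 3
f 14 1 15
f 14 15 3
f 15 1 16
f 15 16 3
f 16 1 17
f 16 17 3
f 17 1 18
f 17 18 3
f 18 1 2
f 18 2 3
f 20 19 22
f 20 22 21
f 22 19 23
f 22 23 21
f 23 19 24
f 23 24 21
f 24 19 25
f 24 25 21
f 25 19 26
f 25 26 21
f 26 19 27
f 26 27 21
f 27 19 28
f 27 28 21
f 28 19 29
f 28 29 21
f 29 19 30
f 29 30 21
f 30 19 31
f 30 31 21
f 31 19 32
f 31 32 21
f 32 19 33
f 32 33 21
f 33 19 20
f 33 20 21
f 35 37 34
f 38 35 34
f 34 37 36
f 36 38 34
f 35 41 37
f 39 35 38
f 39 41 35
f 37 41 36
f 40 38 36
f 36 41 40
f 40 39 38
f 41 39 40



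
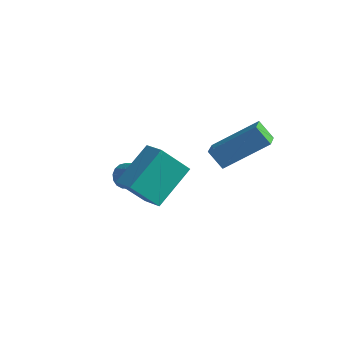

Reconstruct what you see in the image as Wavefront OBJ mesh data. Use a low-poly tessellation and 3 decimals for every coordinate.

v -1.776 -0.51 -2.956
v -1.523 -0.355 -3.43
v 0.109 -0.594 -2.639
v -0.144 -0.75 -2.164
v -1.555 -0.125 -3.296
v 0.078 -0.364 -2.505
v -1.637 0.017 -3.084
v -0.004 -0.223 -2.293
v -1.751 0.038 -2.842
v -0.118 -0.202 -2.051
v -1.871 -0.067 -2.627
v -0.238 -0.307 -1.835
v -1.969 -0.273 -2.486
v -0.336 -0.513 -1.695
v -2.023 -0.534 -2.454
v -0.391 -0.773 -1.662
v -2.021 -0.789 -2.536
v -0.388 -1.028 -1.744
v -1.962 -0.98 -2.714
v -0.33 -1.22 -1.923
v -1.861 -1.064 -2.948
v -0.229 -1.303 -2.157
v -1.741 -1.021 -3.183
v -0.108 -1.26 -2.392
v -1.628 -0.861 -3.367
v 0.004 -1.1 -2.575
v -1.55 -0.62 -3.456
v 0.083 -0.86 -2.665
v 1.955 -0.539 -0.157
v 3.106 0.566 0.981
v 1.438 0.311 -0.459
v 2.589 1.416 0.679
v 2.511 -0.436 -0.819
v 3.662 0.669 0.319
v 1.994 0.414 -1.121
v 3.145 1.519 0.017
v -0.036 -2.953 -1.297
v 0.073 -1.483 -0.147
v 0.511 -2.112 -2.425
v 0.62 -0.641 -1.275
v 0.82 -3.199 -1.065
v 0.929 -1.728 0.085
v 1.367 -2.357 -2.193
v 1.476 -0.887 -1.043
f 2 1 5
f 2 5 3
f 3 5 6
f 3 6 4
f 5 1 7
f 5 7 6
f 6 7 8
f 6 8 4
f 7 1 9
f 7 9 8
f 8 9 10
f 8 10 4
f 9 1 11
f 9 11 10
f 10 11 12
f 10 12 4
f 11 1 13
f 11 13 12
f 12 13 14
f 12 14 4
f 13 1 15
f 13 15 14
f 14 15 16
f 14 16 4
f 15 1 17
f 15 17 16
f 16 17 18
f 16 18 4
f 17 1 19
f 17 19 18
f 18 19 20
f 18 20 4
f 19 1 21
f 19 21 20
f 20 21 22
f 20 22 4
f 21 1 23
f 21 23 22
f 22 23 24
f 22 24 4
f 23 1 25
f 23 25 24
f 24 25 26
f 24 26 4
f 25 1 27
f 25 27 26
f 26 27 28
f 26 28 4
f 27 1 2
f 27 2 28
f 28 2 3
f 28 3 4
f 30 32 29
f 33 30 29
f 29 32 31
f 31 33 29
f 30 36 32
f 34 30 33
f 34 36 30
f 32 36 31
f 35 33 31
f 31 36 35
f 35 34 33
f 36 34 35
f 38 40 37
f 41 38 37
f 37 40 39
f 39 41 37
f 38 44 40
f 42 38 41
f 42 44 38
f 40 44 39
f 43 41 39
f 39 44 43
f 43 42 41
f 44 42 43



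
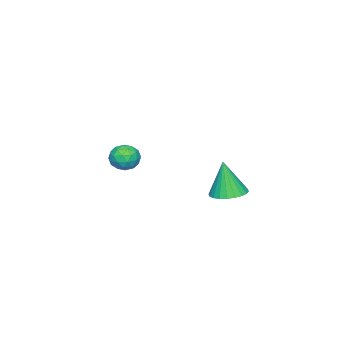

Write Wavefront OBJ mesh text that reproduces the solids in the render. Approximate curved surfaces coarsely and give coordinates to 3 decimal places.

v 2.129 -2.996 1.607
v 3.035 -2.873 1.627
v 2.305 -4.147 0.693
v 3.211 -4.024 0.713
v 2.773 -4.32 1.459
v 2.664 -3.609 2.024
v 2.676 -3.411 0.296
v 2.567 -2.7 0.861
v 3.373 -3.129 0.817
v 3.433 -3.692 1.536
v 1.907 -3.328 0.784
v 1.967 -3.891 1.503
v 2.566 -2.834 1.697
v 2.774 -4.186 0.623
v 2.516 -4.361 1.061
v 3.049 -4.288 1.073
v 2.348 -3.266 1.931
v 2.881 -3.194 1.943
v 2.727 -4.045 1.844
v 2.459 -3.826 0.377
v 2.992 -3.754 0.389
v 2.291 -2.732 1.247
v 2.824 -2.659 1.259
v 2.613 -2.975 0.476
v 3.298 -2.912 1.233
v 3.401 -3.588 0.695
v 3.087 -3.228 0.45
v 3.022 -2.81 0.782
v 3.333 -3.242 1.656
v 3.437 -3.919 1.118
v 3.179 -4.093 1.557
v 3.115 -3.675 1.889
v 3.532 -3.393 1.179
v 1.903 -3.101 1.202
v 2.007 -3.778 0.664
v 2.225 -3.345 0.431
v 2.161 -2.927 0.763
v 1.939 -3.432 1.625
v 2.042 -4.108 1.087
v 2.318 -4.21 1.538
v 2.253 -3.792 1.87
v 1.808 -3.627 1.141
v 3.537 3.297 0.657
v 4.467 3.732 0.748
v 3.503 2.923 2.783
v 4.226 4.049 0.8
v 3.881 4.253 0.83
v 3.483 4.31 0.834
v 3.094 4.214 0.811
v 2.772 3.978 0.764
v 2.566 3.639 0.701
v 2.509 3.247 0.631
v 2.608 2.863 0.565
v 2.848 2.545 0.513
v 3.194 2.342 0.483
v 3.591 2.284 0.479
v 3.981 2.381 0.502
v 4.303 2.617 0.549
v 4.508 2.956 0.612
v 4.566 3.348 0.682
f 1 38 17
f 38 12 41
f 17 41 6
f 38 41 17
f 1 17 13
f 17 6 18
f 13 18 2
f 17 18 13
f 1 13 22
f 13 2 23
f 22 23 8
f 13 23 22
f 1 22 34
f 22 8 37
f 34 37 11
f 22 37 34
f 1 34 38
f 34 11 42
f 38 42 12
f 34 42 38
f 2 18 29
f 18 6 32
f 29 32 10
f 18 32 29
f 6 41 19
f 41 12 40
f 19 40 5
f 41 40 19
f 12 42 39
f 42 11 35
f 39 35 3
f 42 35 39
f 11 37 36
f 37 8 24
f 36 24 7
f 37 24 36
f 8 23 28
f 23 2 25
f 28 25 9
f 23 25 28
f 4 30 16
f 30 10 31
f 16 31 5
f 30 31 16
f 4 16 14
f 16 5 15
f 14 15 3
f 16 15 14
f 4 14 21
f 14 3 20
f 21 20 7
f 14 20 21
f 4 21 26
f 21 7 27
f 26 27 9
f 21 27 26
f 4 26 30
f 26 9 33
f 30 33 10
f 26 33 30
f 5 31 19
f 31 10 32
f 19 32 6
f 31 32 19
f 3 15 39
f 15 5 40
f 39 40 12
f 15 40 39
f 7 20 36
f 20 3 35
f 36 35 11
f 20 35 36
f 9 27 28
f 27 7 24
f 28 24 8
f 27 24 28
f 10 33 29
f 33 9 25
f 29 25 2
f 33 25 29
f 44 43 46
f 44 46 45
f 46 43 47
f 46 47 45
f 47 43 48
f 47 48 45
f 48 43 49
f 48 49 45
f 49 43 50
f 49 50 45
f 50 43 51
f 50 51 45
f 51 43 52
f 51 52 45
f 52 43 53
f 52 53 45
f 53 43 54
f 53 54 45
f 54 43 55
f 54 55 45
f 55 43 56
f 55 56 45
f 56 43 57
f 56 57 45
f 57 43 58
f 57 58 45
f 58 43 59
f 58 59 45
f 59 43 60
f 59 60 45
f 60 43 44
f 60 44 45



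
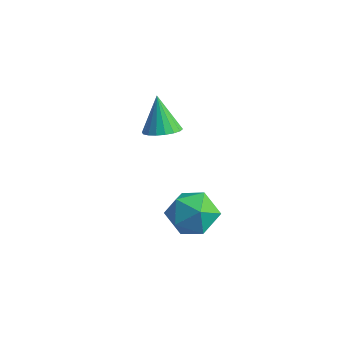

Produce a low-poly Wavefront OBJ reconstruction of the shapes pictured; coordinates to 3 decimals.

v -1.426 1.261 1.236
v -0.726 1.522 1.46
v -2.034 1.559 2.784
v -0.882 1.81 1.344
v -1.146 1.988 1.206
v -1.465 2.023 1.074
v -1.776 1.907 0.974
v -2.019 1.663 0.926
v -2.143 1.339 0.939
v -2.126 1 1.011
v -1.97 0.713 1.128
v -1.706 0.534 1.266
v -1.387 0.499 1.397
v -1.076 0.615 1.497
v -0.834 0.859 1.546
v -0.709 1.183 1.532
v 3.146 -1.043 1.613
v 3.912 -0.961 0.851
v 2.268 -2.179 0.609
v 3.034 -2.097 -0.153
v 3.256 -2.585 0.788
v 3.799 -1.883 1.409
v 2.381 -1.257 0.051
v 2.924 -0.555 0.672
v 3.439 -1.094 -0.114
v 3.98 -1.914 0.341
v 2.2 -1.226 1.119
v 2.741 -2.046 1.574
f 2 1 4
f 2 4 3
f 4 1 5
f 4 5 3
f 5 1 6
f 5 6 3
f 6 1 7
f 6 7 3
f 7 1 8
f 7 8 3
f 8 1 9
f 8 9 3
f 9 1 10
f 9 10 3
f 10 1 11
f 10 11 3
f 11 1 12
f 11 12 3
f 12 1 13
f 12 13 3
f 13 1 14
f 13 14 3
f 14 1 15
f 14 15 3
f 15 1 16
f 15 16 3
f 16 1 2
f 16 2 3
f 17 28 22
f 17 22 18
f 17 18 24
f 17 24 27
f 17 27 28
f 18 22 26
f 22 28 21
f 28 27 19
f 27 24 23
f 24 18 25
f 20 26 21
f 20 21 19
f 20 19 23
f 20 23 25
f 20 25 26
f 21 26 22
f 19 21 28
f 23 19 27
f 25 23 24
f 26 25 18



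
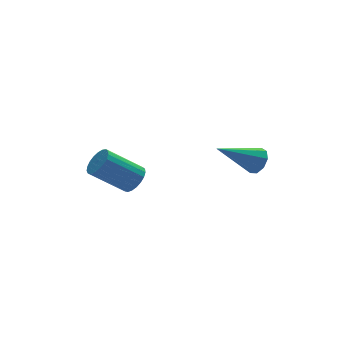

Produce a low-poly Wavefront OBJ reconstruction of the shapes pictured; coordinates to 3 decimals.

v -2.973 -1.858 1.59
v -2.558 -1.352 1.914
v -4.031 -0.937 3.154
v -4.447 -1.442 2.83
v -2.696 -1.191 1.697
v -4.169 -0.776 2.937
v -2.881 -1.145 1.461
v -4.354 -0.73 2.701
v -3.083 -1.222 1.247
v -4.556 -0.807 2.487
v -3.265 -1.41 1.093
v -4.738 -0.994 2.333
v -3.397 -1.674 1.025
v -4.871 -1.259 2.265
v -3.456 -1.971 1.054
v -4.929 -1.555 2.294
v -3.431 -2.247 1.176
v -4.905 -1.832 2.416
v -3.328 -2.457 1.37
v -4.801 -2.041 2.61
v -3.162 -2.563 1.602
v -4.636 -2.147 2.841
v -2.965 -2.547 1.831
v -4.438 -2.131 3.071
v -2.768 -2.412 2.019
v -4.242 -1.996 3.259
v -2.607 -2.181 2.133
v -4.081 -1.765 3.373
v -2.51 -1.894 2.153
v -3.983 -1.478 3.393
v -2.492 -1.601 2.075
v -3.966 -1.185 3.315
v 1.697 -3.965 2.817
v 2.053 -4.097 3.405
v -0.117 -3.835 3.943
v 2.038 -3.625 3.326
v 1.863 -3.312 3.008
v 1.611 -3.305 2.601
v 1.399 -3.606 2.295
v 1.327 -4.075 2.233
v 1.428 -4.493 2.444
v 1.656 -4.664 2.83
v 1.902 -4.507 3.209
f 2 1 5
f 2 5 3
f 3 5 6
f 3 6 4
f 5 1 7
f 5 7 6
f 6 7 8
f 6 8 4
f 7 1 9
f 7 9 8
f 8 9 10
f 8 10 4
f 9 1 11
f 9 11 10
f 10 11 12
f 10 12 4
f 11 1 13
f 11 13 12
f 12 13 14
f 12 14 4
f 13 1 15
f 13 15 14
f 14 15 16
f 14 16 4
f 15 1 17
f 15 17 16
f 16 17 18
f 16 18 4
f 17 1 19
f 17 19 18
f 18 19 20
f 18 20 4
f 19 1 21
f 19 21 20
f 20 21 22
f 20 22 4
f 21 1 23
f 21 23 22
f 22 23 24
f 22 24 4
f 23 1 25
f 23 25 24
f 24 25 26
f 24 26 4
f 25 1 27
f 25 27 26
f 26 27 28
f 26 28 4
f 27 1 29
f 27 29 28
f 28 29 30
f 28 30 4
f 29 1 31
f 29 31 30
f 30 31 32
f 30 32 4
f 31 1 2
f 31 2 32
f 32 2 3
f 32 3 4
f 34 33 36
f 34 36 35
f 36 33 37
f 36 37 35
f 37 33 38
f 37 38 35
f 38 33 39
f 38 39 35
f 39 33 40
f 39 40 35
f 40 33 41
f 40 41 35
f 41 33 42
f 41 42 35
f 42 33 43
f 42 43 35
f 43 33 34
f 43 34 35



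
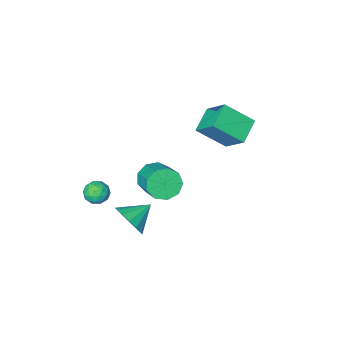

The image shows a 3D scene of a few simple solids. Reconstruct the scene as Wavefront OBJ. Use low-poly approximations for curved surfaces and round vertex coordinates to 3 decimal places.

v -0.52 -0.659 -4.218
v 0.272 -1.076 -3.796
v 0.613 0.542 -2.839
v -0.18 0.959 -3.262
v 0.451 -0.771 -4.374
v 0.791 0.846 -3.417
v 0.175 -0.415 -4.879
v 0.516 1.203 -3.923
v -0.426 -0.172 -5.075
v -0.085 1.446 -4.119
v -1.071 -0.158 -4.87
v -0.731 1.46 -3.914
v -1.459 -0.377 -4.36
v -1.118 1.24 -3.404
v -1.407 -0.729 -3.784
v -1.067 0.889 -2.827
v -0.941 -1.048 -3.411
v -0.6 0.57 -2.454
v -0.277 -1.185 -3.415
v 0.063 0.433 -2.459
v -4.529 0.871 -0.419
v -4.77 2.186 0.831
v -3.384 1.672 -1.041
v -3.624 2.987 0.209
v -3.256 -0.027 0.771
v -3.496 1.288 2.021
v -2.11 0.774 0.149
v -2.351 2.089 1.399
v 3.157 3.244 -2.755
v 3.604 2.911 -1.901
v 1.863 3.176 -2.105
v 3.599 3.437 -1.856
v 3.475 3.911 -2.052
v 3.267 4.207 -2.437
v 3.029 4.244 -2.907
v 2.825 4.014 -3.336
v 2.711 3.577 -3.609
v 2.716 3.051 -3.654
v 2.839 2.577 -3.458
v 3.048 2.281 -3.073
v 3.286 2.243 -2.603
v 3.489 2.474 -2.174
v 2.581 -0.039 -3.172
v 3.316 -0.072 -3.049
v 2.704 -0.788 -4.111
v 3.439 -0.821 -3.988
v 2.966 -1.134 -3.504
v 2.89 -0.671 -2.923
v 3.13 -0.189 -4.237
v 3.054 0.274 -3.656
v 3.656 -0.165 -3.707
v 3.554 -0.749 -3.254
v 2.466 -0.111 -3.906
v 2.364 -0.695 -3.453
v 2.938 0.011 -3.028
v 3.082 -0.871 -4.132
v 2.804 -1.055 -3.847
v 3.236 -1.074 -3.775
v 2.687 -0.342 -2.954
v 3.119 -0.361 -2.882
v 2.913 -0.986 -3.149
v 2.901 -0.499 -4.278
v 3.333 -0.518 -4.206
v 2.784 0.214 -3.385
v 3.216 0.195 -3.313
v 3.107 0.126 -4.011
v 3.57 -0.063 -3.343
v 3.642 -0.504 -3.895
v 3.46 -0.132 -4.041
v 3.416 0.14 -3.7
v 3.51 -0.407 -3.076
v 3.582 -0.848 -3.629
v 3.304 -1.032 -3.344
v 3.259 -0.759 -3.002
v 3.71 -0.462 -3.463
v 2.438 -0.012 -3.531
v 2.51 -0.453 -4.084
v 2.761 -0.101 -4.158
v 2.716 0.172 -3.816
v 2.378 -0.356 -3.265
v 2.45 -0.797 -3.817
v 2.604 -1 -3.46
v 2.56 -0.728 -3.119
v 2.31 -0.398 -3.697
f 2 1 5
f 2 5 3
f 3 5 6
f 3 6 4
f 5 1 7
f 5 7 6
f 6 7 8
f 6 8 4
f 7 1 9
f 7 9 8
f 8 9 10
f 8 10 4
f 9 1 11
f 9 11 10
f 10 11 12
f 10 12 4
f 11 1 13
f 11 13 12
f 12 13 14
f 12 14 4
f 13 1 15
f 13 15 14
f 14 15 16
f 14 16 4
f 15 1 17
f 15 17 16
f 16 17 18
f 16 18 4
f 17 1 19
f 17 19 18
f 18 19 20
f 18 20 4
f 19 1 2
f 19 2 20
f 20 2 3
f 20 3 4
f 22 24 21
f 25 22 21
f 21 24 23
f 23 25 21
f 22 28 24
f 26 22 25
f 26 28 22
f 24 28 23
f 27 25 23
f 23 28 27
f 27 26 25
f 28 26 27
f 30 29 32
f 30 32 31
f 32 29 33
f 32 33 31
f 33 29 34
f 33 34 31
f 34 29 35
f 34 35 31
f 35 29 36
f 35 36 31
f 36 29 37
f 36 37 31
f 37 29 38
f 37 38 31
f 38 29 39
f 38 39 31
f 39 29 40
f 39 40 31
f 40 29 41
f 40 41 31
f 41 29 42
f 41 42 31
f 42 29 30
f 42 30 31
f 43 80 59
f 80 54 83
f 59 83 48
f 80 83 59
f 43 59 55
f 59 48 60
f 55 60 44
f 59 60 55
f 43 55 64
f 55 44 65
f 64 65 50
f 55 65 64
f 43 64 76
f 64 50 79
f 76 79 53
f 64 79 76
f 43 76 80
f 76 53 84
f 80 84 54
f 76 84 80
f 44 60 71
f 60 48 74
f 71 74 52
f 60 74 71
f 48 83 61
f 83 54 82
f 61 82 47
f 83 82 61
f 54 84 81
f 84 53 77
f 81 77 45
f 84 77 81
f 53 79 78
f 79 50 66
f 78 66 49
f 79 66 78
f 50 65 70
f 65 44 67
f 70 67 51
f 65 67 70
f 46 72 58
f 72 52 73
f 58 73 47
f 72 73 58
f 46 58 56
f 58 47 57
f 56 57 45
f 58 57 56
f 46 56 63
f 56 45 62
f 63 62 49
f 56 62 63
f 46 63 68
f 63 49 69
f 68 69 51
f 63 69 68
f 46 68 72
f 68 51 75
f 72 75 52
f 68 75 72
f 47 73 61
f 73 52 74
f 61 74 48
f 73 74 61
f 45 57 81
f 57 47 82
f 81 82 54
f 57 82 81
f 49 62 78
f 62 45 77
f 78 77 53
f 62 77 78
f 51 69 70
f 69 49 66
f 70 66 50
f 69 66 70
f 52 75 71
f 75 51 67
f 71 67 44
f 75 67 71



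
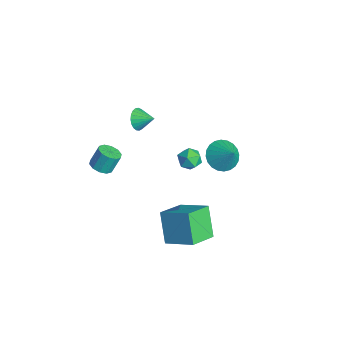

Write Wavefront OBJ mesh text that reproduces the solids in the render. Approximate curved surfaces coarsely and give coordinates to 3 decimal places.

v 2.486 -2.094 -2.972
v 3.755 -0.993 -2.151
v 1.687 -0.652 -3.671
v 2.957 0.449 -2.85
v 3.623 -2.229 -4.55
v 4.893 -1.128 -3.729
v 2.825 -0.787 -5.249
v 4.094 0.314 -4.428
v -0.177 2.454 -2.17
v 0.529 2.644 -2.867
v 0.757 2.726 -1.15
v 0.372 3.002 -2.818
v 0.13 3.276 -2.67
v -0.158 3.425 -2.446
v -0.449 3.427 -2.181
v -0.698 3.28 -1.913
v -0.869 3.007 -1.685
v -0.933 2.651 -1.531
v -0.883 2.264 -1.474
v -0.725 1.906 -1.523
v -0.484 1.632 -1.671
v -0.196 1.483 -1.894
v 0.095 1.481 -2.16
v 0.345 1.628 -2.428
v 0.515 1.901 -2.656
v 0.58 2.258 -2.81
v -2.369 1.867 -3.714
v -1.661 1.716 -3.401
v -2.339 0.744 -4.319
v -1.631 0.593 -4.006
v -2.271 0.605 -3.546
v -2.289 1.299 -3.172
v -1.711 1.161 -4.548
v -1.729 1.855 -4.174
v -1.254 1.28 -3.917
v -1.6 0.937 -3.297
v -2.4 1.523 -4.423
v -2.746 1.18 -3.803
v -0.005 -2.402 3.001
v 0.44 -2.487 2.468
v 0.625 -1.718 3.419
v 0.27 -2.271 2.371
v 0.052 -2.078 2.383
v -0.175 -1.941 2.503
v -0.373 -1.884 2.708
v -0.508 -1.916 2.964
v -0.555 -2.033 3.227
v -0.508 -2.213 3.45
v -0.373 -2.426 3.596
v -0.175 -2.635 3.639
v 0.052 -2.803 3.572
v 0.27 -2.903 3.406
v 0.44 -2.915 3.17
v 0.533 -2.839 2.905
v 0.533 -2.688 2.656
v -1.047 -4.198 -1.605
v -0.545 -3.767 -1.801
v -0.61 -3.212 -0.751
v -1.113 -3.642 -0.555
v -0.918 -3.595 -1.916
v -0.983 -3.04 -0.865
v -1.34 -3.653 -1.911
v -1.406 -3.098 -0.861
v -1.651 -3.919 -1.79
v -1.716 -3.364 -0.74
v -1.731 -4.291 -1.598
v -1.796 -3.736 -0.548
v -1.55 -4.628 -1.409
v -1.615 -4.073 -0.359
v -1.177 -4.8 -1.295
v -1.242 -4.245 -0.244
v -0.754 -4.742 -1.299
v -0.82 -4.187 -0.249
v -0.444 -4.476 -1.42
v -0.509 -3.921 -0.37
v -0.364 -4.104 -1.612
v -0.429 -3.549 -0.562
f 2 4 1
f 5 2 1
f 1 4 3
f 3 5 1
f 2 8 4
f 6 2 5
f 6 8 2
f 4 8 3
f 7 5 3
f 3 8 7
f 7 6 5
f 8 6 7
f 10 9 12
f 10 12 11
f 12 9 13
f 12 13 11
f 13 9 14
f 13 14 11
f 14 9 15
f 14 15 11
f 15 9 16
f 15 16 11
f 16 9 17
f 16 17 11
f 17 9 18
f 17 18 11
f 18 9 19
f 18 19 11
f 19 9 20
f 19 20 11
f 20 9 21
f 20 21 11
f 21 9 22
f 21 22 11
f 22 9 23
f 22 23 11
f 23 9 24
f 23 24 11
f 24 9 25
f 24 25 11
f 25 9 26
f 25 26 11
f 26 9 10
f 26 10 11
f 27 38 32
f 27 32 28
f 27 28 34
f 27 34 37
f 27 37 38
f 28 32 36
f 32 38 31
f 38 37 29
f 37 34 33
f 34 28 35
f 30 36 31
f 30 31 29
f 30 29 33
f 30 33 35
f 30 35 36
f 31 36 32
f 29 31 38
f 33 29 37
f 35 33 34
f 36 35 28
f 40 39 42
f 40 42 41
f 42 39 43
f 42 43 41
f 43 39 44
f 43 44 41
f 44 39 45
f 44 45 41
f 45 39 46
f 45 46 41
f 46 39 47
f 46 47 41
f 47 39 48
f 47 48 41
f 48 39 49
f 48 49 41
f 49 39 50
f 49 50 41
f 50 39 51
f 50 51 41
f 51 39 52
f 51 52 41
f 52 39 53
f 52 53 41
f 53 39 54
f 53 54 41
f 54 39 55
f 54 55 41
f 55 39 40
f 55 40 41
f 57 56 60
f 57 60 58
f 58 60 61
f 58 61 59
f 60 56 62
f 60 62 61
f 61 62 63
f 61 63 59
f 62 56 64
f 62 64 63
f 63 64 65
f 63 65 59
f 64 56 66
f 64 66 65
f 65 66 67
f 65 67 59
f 66 56 68
f 66 68 67
f 67 68 69
f 67 69 59
f 68 56 70
f 68 70 69
f 69 70 71
f 69 71 59
f 70 56 72
f 70 72 71
f 71 72 73
f 71 73 59
f 72 56 74
f 72 74 73
f 73 74 75
f 73 75 59
f 74 56 76
f 74 76 75
f 75 76 77
f 75 77 59
f 76 56 57
f 76 57 77
f 77 57 58
f 77 58 59



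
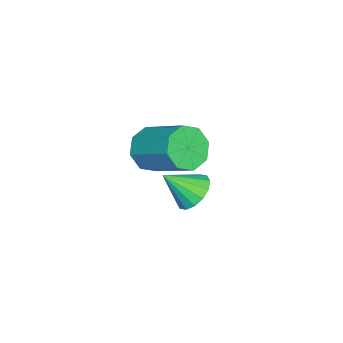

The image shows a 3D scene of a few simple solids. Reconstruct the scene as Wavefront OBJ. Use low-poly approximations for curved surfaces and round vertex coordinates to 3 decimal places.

v 0.006 -2.028 -3.307
v 0.836 -2.035 -3.654
v 0.454 -3.092 -2.213
v 0.843 -1.699 -3.33
v 0.626 -1.452 -3.001
v 0.243 -1.359 -2.753
v -0.204 -1.446 -2.653
v -0.595 -1.688 -2.729
v -0.825 -2.021 -2.959
v -0.832 -2.357 -3.283
v -0.615 -2.604 -3.613
v -0.231 -2.697 -3.86
v 0.216 -2.611 -3.96
v 0.606 -2.368 -3.884
v 1.588 -3.144 0.204
v 2.013 -2.793 -0.607
v 2.777 -1.146 0.506
v 2.352 -1.496 1.316
v 1.315 -2.533 -0.513
v 2.08 -0.886 0.6
v 0.778 -2.631 0.001
v 1.542 -0.983 1.114
v 0.715 -3.029 0.633
v 1.479 -1.382 1.746
v 1.163 -3.494 1.014
v 1.927 -1.847 2.127
v 1.86 -3.754 0.92
v 2.625 -2.107 2.033
v 2.398 -3.657 0.406
v 3.162 -2.009 1.519
v 2.461 -3.258 -0.226
v 3.225 -1.611 0.887
f 2 1 4
f 2 4 3
f 4 1 5
f 4 5 3
f 5 1 6
f 5 6 3
f 6 1 7
f 6 7 3
f 7 1 8
f 7 8 3
f 8 1 9
f 8 9 3
f 9 1 10
f 9 10 3
f 10 1 11
f 10 11 3
f 11 1 12
f 11 12 3
f 12 1 13
f 12 13 3
f 13 1 14
f 13 14 3
f 14 1 2
f 14 2 3
f 16 15 19
f 16 19 17
f 17 19 20
f 17 20 18
f 19 15 21
f 19 21 20
f 20 21 22
f 20 22 18
f 21 15 23
f 21 23 22
f 22 23 24
f 22 24 18
f 23 15 25
f 23 25 24
f 24 25 26
f 24 26 18
f 25 15 27
f 25 27 26
f 26 27 28
f 26 28 18
f 27 15 29
f 27 29 28
f 28 29 30
f 28 30 18
f 29 15 31
f 29 31 30
f 30 31 32
f 30 32 18
f 31 15 16
f 31 16 32
f 32 16 17
f 32 17 18



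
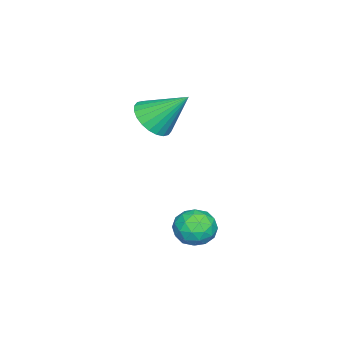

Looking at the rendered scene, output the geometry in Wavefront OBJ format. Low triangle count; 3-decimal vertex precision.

v -1.449 1.558 1.066
v -0.62 1.529 1.196
v -1.591 2.742 2.234
v -0.64 1.757 0.961
v -0.783 1.955 0.743
v -1.028 2.093 0.574
v -1.337 2.149 0.48
v -1.663 2.115 0.475
v -1.956 1.996 0.56
v -2.173 1.811 0.722
v -2.279 1.587 0.936
v -2.259 1.358 1.17
v -2.115 1.16 1.389
v -1.871 1.022 1.558
v -1.562 0.966 1.652
v -1.236 1 1.657
v -0.942 1.119 1.572
v -0.726 1.304 1.41
v 0.495 4.458 -2.754
v 1.064 3.963 -2.893
v -0.004 3.657 -1.947
v 0.565 3.162 -2.086
v 0.709 3.816 -1.712
v 1.018 4.312 -2.211
v 0.042 3.308 -2.629
v 0.351 3.804 -3.128
v 0.785 3.252 -2.816
v 1.197 3.566 -2.25
v -0.137 4.054 -2.59
v 0.275 4.368 -2.024
v 0.823 4.281 -2.894
v 0.237 3.339 -1.946
v 0.321 3.724 -1.726
v 0.656 3.433 -1.808
v 0.796 4.486 -2.493
v 1.131 4.195 -2.575
v 0.922 4.109 -1.881
v -0.071 3.425 -2.265
v 0.264 3.134 -2.347
v 0.404 4.187 -3.032
v 0.739 3.896 -3.114
v 0.138 3.511 -2.959
v 0.994 3.572 -2.931
v 0.7 3.101 -2.457
v 0.393 3.187 -2.776
v 0.574 3.478 -3.069
v 1.236 3.757 -2.598
v 0.943 3.286 -2.124
v 1.027 3.67 -1.904
v 1.208 3.961 -2.197
v 1.072 3.339 -2.553
v 0.117 4.334 -2.716
v -0.176 3.863 -2.242
v -0.148 3.659 -2.643
v 0.033 3.95 -2.936
v 0.36 4.519 -2.383
v 0.066 4.048 -1.909
v 0.486 4.142 -1.771
v 0.667 4.433 -2.064
v -0.012 4.281 -2.287
f 2 1 4
f 2 4 3
f 4 1 5
f 4 5 3
f 5 1 6
f 5 6 3
f 6 1 7
f 6 7 3
f 7 1 8
f 7 8 3
f 8 1 9
f 8 9 3
f 9 1 10
f 9 10 3
f 10 1 11
f 10 11 3
f 11 1 12
f 11 12 3
f 12 1 13
f 12 13 3
f 13 1 14
f 13 14 3
f 14 1 15
f 14 15 3
f 15 1 16
f 15 16 3
f 16 1 17
f 16 17 3
f 17 1 18
f 17 18 3
f 18 1 2
f 18 2 3
f 19 56 35
f 56 30 59
f 35 59 24
f 56 59 35
f 19 35 31
f 35 24 36
f 31 36 20
f 35 36 31
f 19 31 40
f 31 20 41
f 40 41 26
f 31 41 40
f 19 40 52
f 40 26 55
f 52 55 29
f 40 55 52
f 19 52 56
f 52 29 60
f 56 60 30
f 52 60 56
f 20 36 47
f 36 24 50
f 47 50 28
f 36 50 47
f 24 59 37
f 59 30 58
f 37 58 23
f 59 58 37
f 30 60 57
f 60 29 53
f 57 53 21
f 60 53 57
f 29 55 54
f 55 26 42
f 54 42 25
f 55 42 54
f 26 41 46
f 41 20 43
f 46 43 27
f 41 43 46
f 22 48 34
f 48 28 49
f 34 49 23
f 48 49 34
f 22 34 32
f 34 23 33
f 32 33 21
f 34 33 32
f 22 32 39
f 32 21 38
f 39 38 25
f 32 38 39
f 22 39 44
f 39 25 45
f 44 45 27
f 39 45 44
f 22 44 48
f 44 27 51
f 48 51 28
f 44 51 48
f 23 49 37
f 49 28 50
f 37 50 24
f 49 50 37
f 21 33 57
f 33 23 58
f 57 58 30
f 33 58 57
f 25 38 54
f 38 21 53
f 54 53 29
f 38 53 54
f 27 45 46
f 45 25 42
f 46 42 26
f 45 42 46
f 28 51 47
f 51 27 43
f 47 43 20
f 51 43 47



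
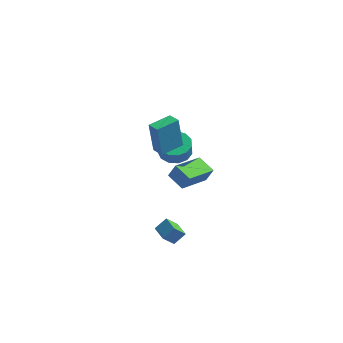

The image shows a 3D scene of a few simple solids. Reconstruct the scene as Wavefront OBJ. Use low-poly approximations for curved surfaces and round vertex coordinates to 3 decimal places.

v -0.739 3.895 -1.904
v 0.141 4.458 -1.796
v 0.179 4.208 -0.808
v -0.701 3.645 -0.916
v -0.308 4.827 -1.685
v -0.269 4.577 -0.697
v -0.894 4.9 -1.644
v -0.855 4.65 -0.655
v -1.43 4.655 -1.685
v -1.392 4.405 -0.697
v -1.748 4.168 -1.796
v -1.709 3.918 -0.807
v -1.745 3.594 -1.941
v -1.706 3.344 -0.953
v -1.423 3.116 -2.074
v -1.384 2.866 -1.086
v -0.884 2.885 -2.154
v -0.845 2.635 -1.166
v -0.299 2.975 -2.154
v -0.26 2.725 -1.166
v 0.146 3.357 -2.075
v 0.185 3.107 -1.087
v 0.31 3.91 -1.941
v 0.349 3.66 -0.953
v -0.634 0.311 0.964
v -0.949 0.467 3.075
v -1.268 0.815 0.832
v -1.582 0.97 2.944
v 0.322 1.53 1.016
v 0.008 1.685 3.128
v -0.311 2.033 0.885
v -0.626 2.189 2.996
v -0.099 -0.326 -0.282
v 0.313 -0.227 0.635
v 0.892 1.484 -0.921
v 1.303 1.583 -0.004
v 0.897 -1.003 -0.656
v 1.308 -0.904 0.261
v 1.887 0.807 -1.295
v 2.299 0.906 -0.378
v 0.717 -4.795 -1.767
v 1.268 -4.335 -1.16
v 0.053 -4.008 -1.76
v 0.604 -3.548 -1.153
v 1.256 -4.332 -2.607
v 1.807 -3.872 -2
v 0.592 -3.545 -2.6
v 1.143 -3.085 -1.993
f 2 1 5
f 2 5 3
f 3 5 6
f 3 6 4
f 5 1 7
f 5 7 6
f 6 7 8
f 6 8 4
f 7 1 9
f 7 9 8
f 8 9 10
f 8 10 4
f 9 1 11
f 9 11 10
f 10 11 12
f 10 12 4
f 11 1 13
f 11 13 12
f 12 13 14
f 12 14 4
f 13 1 15
f 13 15 14
f 14 15 16
f 14 16 4
f 15 1 17
f 15 17 16
f 16 17 18
f 16 18 4
f 17 1 19
f 17 19 18
f 18 19 20
f 18 20 4
f 19 1 21
f 19 21 20
f 20 21 22
f 20 22 4
f 21 1 23
f 21 23 22
f 22 23 24
f 22 24 4
f 23 1 2
f 23 2 24
f 24 2 3
f 24 3 4
f 26 28 25
f 29 26 25
f 25 28 27
f 27 29 25
f 26 32 28
f 30 26 29
f 30 32 26
f 28 32 27
f 31 29 27
f 27 32 31
f 31 30 29
f 32 30 31
f 34 36 33
f 37 34 33
f 33 36 35
f 35 37 33
f 34 40 36
f 38 34 37
f 38 40 34
f 36 40 35
f 39 37 35
f 35 40 39
f 39 38 37
f 40 38 39
f 42 44 41
f 45 42 41
f 41 44 43
f 43 45 41
f 42 48 44
f 46 42 45
f 46 48 42
f 44 48 43
f 47 45 43
f 43 48 47
f 47 46 45
f 48 46 47



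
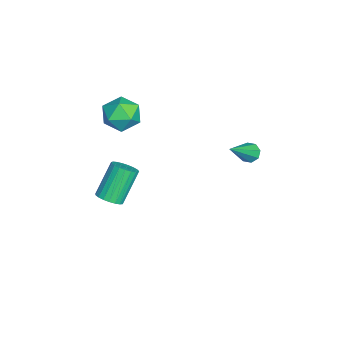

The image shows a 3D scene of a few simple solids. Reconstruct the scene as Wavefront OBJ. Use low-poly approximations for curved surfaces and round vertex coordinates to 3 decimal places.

v -1.97 -3.208 -2.54
v -1.614 -3.645 -2.141
v -2.533 -2.988 -0.601
v -2.89 -2.552 -1
v -1.446 -3.412 -2.14
v -2.365 -2.755 -0.6
v -1.369 -3.144 -2.208
v -2.288 -2.487 -0.668
v -1.395 -2.887 -2.334
v -2.315 -2.231 -0.794
v -1.521 -2.686 -2.495
v -2.441 -2.03 -0.955
v -1.725 -2.575 -2.664
v -2.645 -1.919 -1.124
v -1.971 -2.574 -2.811
v -2.891 -1.917 -1.271
v -2.217 -2.682 -2.912
v -3.137 -2.025 -1.372
v -2.42 -2.881 -2.948
v -3.34 -2.225 -1.408
v -2.546 -3.137 -2.914
v -3.465 -2.48 -1.374
v -2.572 -3.405 -2.815
v -3.491 -2.748 -1.275
v -2.494 -3.639 -2.669
v -3.413 -2.983 -1.129
v -2.325 -3.799 -2.5
v -3.244 -3.142 -0.96
v -2.095 -3.856 -2.338
v -3.015 -3.2 -0.798
v -1.844 -3.802 -2.211
v -2.763 -3.145 -0.671
v -2.79 -1.826 2.341
v -2.192 -2.613 2.137
v -3.648 -2.747 3.383
v -3.05 -3.534 3.179
v -2.686 -2.742 3.689
v -2.156 -2.173 3.045
v -3.684 -3.187 2.475
v -3.154 -2.618 1.831
v -2.744 -3.454 2.22
v -2.128 -3.18 2.971
v -3.712 -2.18 2.549
v -3.096 -1.906 3.3
v -0.521 3.124 2.483
v -0.189 3.532 2.412
v 0.781 2.296 3.817
v -0.455 3.597 2.712
v -0.759 3.386 2.877
v -0.924 3.021 2.812
v -0.852 2.717 2.553
v -0.587 2.651 2.253
v -0.283 2.863 2.088
v -0.118 3.227 2.154
f 2 1 5
f 2 5 3
f 3 5 6
f 3 6 4
f 5 1 7
f 5 7 6
f 6 7 8
f 6 8 4
f 7 1 9
f 7 9 8
f 8 9 10
f 8 10 4
f 9 1 11
f 9 11 10
f 10 11 12
f 10 12 4
f 11 1 13
f 11 13 12
f 12 13 14
f 12 14 4
f 13 1 15
f 13 15 14
f 14 15 16
f 14 16 4
f 15 1 17
f 15 17 16
f 16 17 18
f 16 18 4
f 17 1 19
f 17 19 18
f 18 19 20
f 18 20 4
f 19 1 21
f 19 21 20
f 20 21 22
f 20 22 4
f 21 1 23
f 21 23 22
f 22 23 24
f 22 24 4
f 23 1 25
f 23 25 24
f 24 25 26
f 24 26 4
f 25 1 27
f 25 27 26
f 26 27 28
f 26 28 4
f 27 1 29
f 27 29 28
f 28 29 30
f 28 30 4
f 29 1 31
f 29 31 30
f 30 31 32
f 30 32 4
f 31 1 2
f 31 2 32
f 32 2 3
f 32 3 4
f 33 44 38
f 33 38 34
f 33 34 40
f 33 40 43
f 33 43 44
f 34 38 42
f 38 44 37
f 44 43 35
f 43 40 39
f 40 34 41
f 36 42 37
f 36 37 35
f 36 35 39
f 36 39 41
f 36 41 42
f 37 42 38
f 35 37 44
f 39 35 43
f 41 39 40
f 42 41 34
f 46 45 48
f 46 48 47
f 48 45 49
f 48 49 47
f 49 45 50
f 49 50 47
f 50 45 51
f 50 51 47
f 51 45 52
f 51 52 47
f 52 45 53
f 52 53 47
f 53 45 54
f 53 54 47
f 54 45 46
f 54 46 47



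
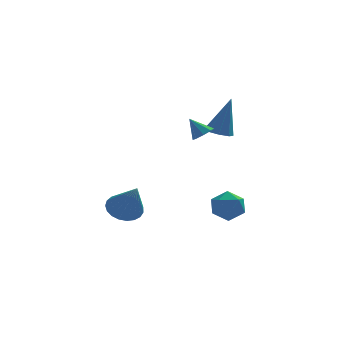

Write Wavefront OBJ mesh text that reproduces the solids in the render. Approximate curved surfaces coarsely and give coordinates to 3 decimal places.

v 0.426 1.322 3.068
v 0.718 0.981 3.386
v -0.146 1.598 3.892
v 0.883 1.368 3.371
v 0.781 1.728 3.179
v 0.47 1.85 2.922
v 0.134 1.663 2.751
v -0.031 1.276 2.766
v 0.072 0.916 2.958
v 0.382 0.794 3.215
v 1.271 3.023 2.542
v 1.91 2.93 2.363
v 1.849 3.297 4.458
v 1.768 3.422 2.335
v 1.335 3.681 2.429
v 0.865 3.554 2.589
v 0.632 3.117 2.721
v 0.774 2.625 2.749
v 1.207 2.366 2.655
v 1.677 2.493 2.495
v 1.76 4.011 -1.892
v 2.197 3.615 -2.564
v 1.263 2.725 -1.456
v 1.7 2.329 -2.128
v 2.156 2.693 -1.451
v 2.463 3.488 -1.72
v 0.997 2.852 -2.3
v 1.304 3.647 -2.569
v 1.725 2.899 -2.816
v 2.442 2.8 -2.291
v 1.018 3.54 -1.729
v 1.735 3.441 -1.204
v -2.951 1.55 -1.278
v -2.257 2.042 -1.153
v -2.469 0.47 0.298
v -2.505 2.213 -0.96
v -2.83 2.269 -0.822
v -3.176 2.201 -0.763
v -3.483 2.02 -0.793
v -3.698 1.758 -0.907
v -3.784 1.46 -1.085
v -3.726 1.177 -1.296
v -3.533 0.959 -1.504
v -3.24 0.843 -1.673
v -2.897 0.849 -1.774
v -2.563 0.977 -1.789
v -2.297 1.203 -1.715
v -2.143 1.489 -1.566
v -2.129 1.786 -1.367
f 2 1 4
f 2 4 3
f 4 1 5
f 4 5 3
f 5 1 6
f 5 6 3
f 6 1 7
f 6 7 3
f 7 1 8
f 7 8 3
f 8 1 9
f 8 9 3
f 9 1 10
f 9 10 3
f 10 1 2
f 10 2 3
f 12 11 14
f 12 14 13
f 14 11 15
f 14 15 13
f 15 11 16
f 15 16 13
f 16 11 17
f 16 17 13
f 17 11 18
f 17 18 13
f 18 11 19
f 18 19 13
f 19 11 20
f 19 20 13
f 20 11 12
f 20 12 13
f 21 32 26
f 21 26 22
f 21 22 28
f 21 28 31
f 21 31 32
f 22 26 30
f 26 32 25
f 32 31 23
f 31 28 27
f 28 22 29
f 24 30 25
f 24 25 23
f 24 23 27
f 24 27 29
f 24 29 30
f 25 30 26
f 23 25 32
f 27 23 31
f 29 27 28
f 30 29 22
f 34 33 36
f 34 36 35
f 36 33 37
f 36 37 35
f 37 33 38
f 37 38 35
f 38 33 39
f 38 39 35
f 39 33 40
f 39 40 35
f 40 33 41
f 40 41 35
f 41 33 42
f 41 42 35
f 42 33 43
f 42 43 35
f 43 33 44
f 43 44 35
f 44 33 45
f 44 45 35
f 45 33 46
f 45 46 35
f 46 33 47
f 46 47 35
f 47 33 48
f 47 48 35
f 48 33 49
f 48 49 35
f 49 33 34
f 49 34 35



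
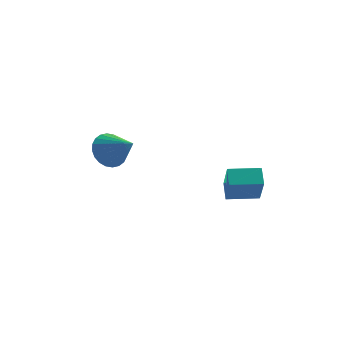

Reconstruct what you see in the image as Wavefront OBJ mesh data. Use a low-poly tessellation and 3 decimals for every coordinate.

v -3.545 1.753 -1.654
v -2.72 1.994 -2.258
v -2.415 0.667 -0.546
v -2.705 2.294 -1.98
v -2.818 2.512 -1.651
v -3.042 2.614 -1.324
v -3.342 2.585 -1.046
v -3.673 2.429 -0.861
v -3.984 2.171 -0.797
v -4.229 1.849 -0.863
v -4.369 1.513 -1.05
v -4.384 1.213 -1.329
v -4.271 0.995 -1.657
v -4.048 0.893 -1.985
v -3.748 0.922 -2.263
v -3.417 1.077 -2.447
v -3.105 1.336 -2.512
v -2.861 1.658 -2.445
v 1.877 -1.563 -3.123
v 1.976 -2.483 -1.545
v 1.828 -0.667 -2.598
v 1.927 -1.587 -1.019
v 3.493 -1.453 -3.161
v 3.592 -2.373 -1.582
v 3.444 -0.557 -2.635
v 3.543 -1.477 -1.057
f 2 1 4
f 2 4 3
f 4 1 5
f 4 5 3
f 5 1 6
f 5 6 3
f 6 1 7
f 6 7 3
f 7 1 8
f 7 8 3
f 8 1 9
f 8 9 3
f 9 1 10
f 9 10 3
f 10 1 11
f 10 11 3
f 11 1 12
f 11 12 3
f 12 1 13
f 12 13 3
f 13 1 14
f 13 14 3
f 14 1 15
f 14 15 3
f 15 1 16
f 15 16 3
f 16 1 17
f 16 17 3
f 17 1 18
f 17 18 3
f 18 1 2
f 18 2 3
f 20 22 19
f 23 20 19
f 19 22 21
f 21 23 19
f 20 26 22
f 24 20 23
f 24 26 20
f 22 26 21
f 25 23 21
f 21 26 25
f 25 24 23
f 26 24 25

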